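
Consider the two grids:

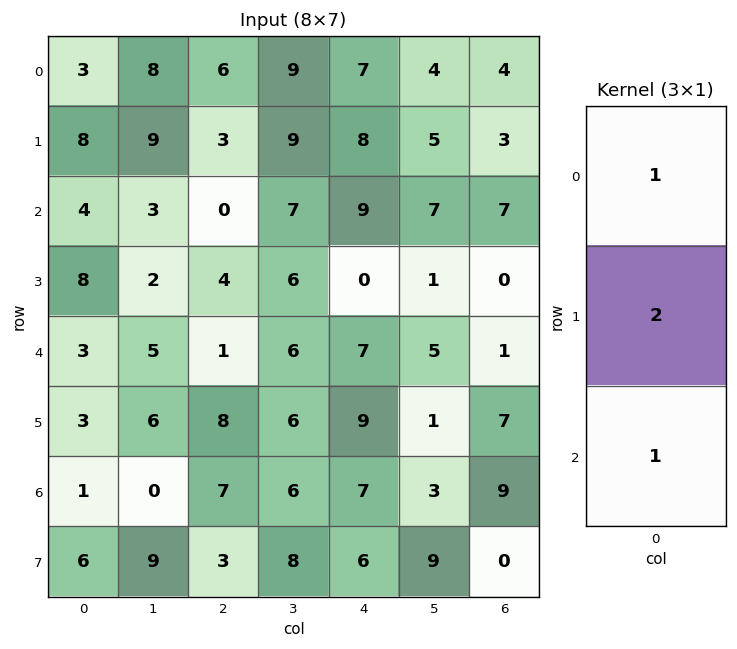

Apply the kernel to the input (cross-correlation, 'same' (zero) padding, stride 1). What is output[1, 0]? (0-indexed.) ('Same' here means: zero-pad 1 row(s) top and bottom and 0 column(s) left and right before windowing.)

The receptive field on the zero-padded input at this output position is [3 / 8 / 4]. Elementwise product with the kernel and sum: 3·1 + 8·2 + 4·1.

23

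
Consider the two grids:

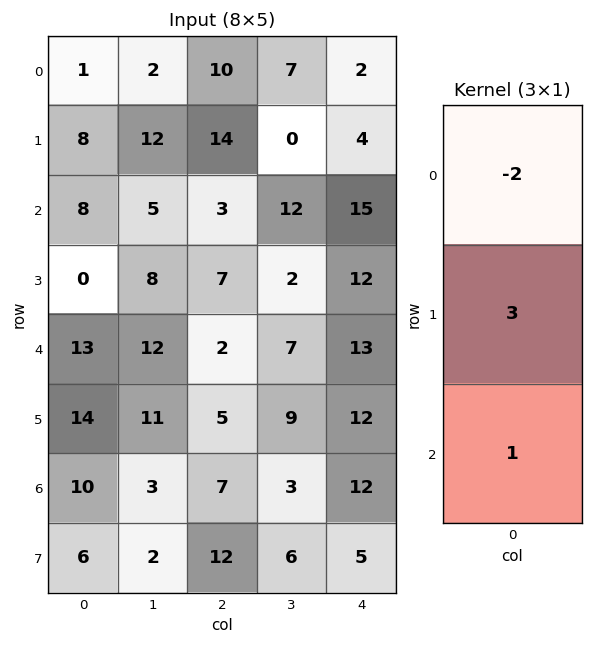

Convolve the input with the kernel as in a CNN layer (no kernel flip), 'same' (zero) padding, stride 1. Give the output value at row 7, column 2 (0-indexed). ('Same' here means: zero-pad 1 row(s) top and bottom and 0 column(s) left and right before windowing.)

The receptive field on the zero-padded input at this output position is [7 / 12 / 0]. Elementwise product with the kernel and sum: 7·-2 + 12·3 + 0·1.

22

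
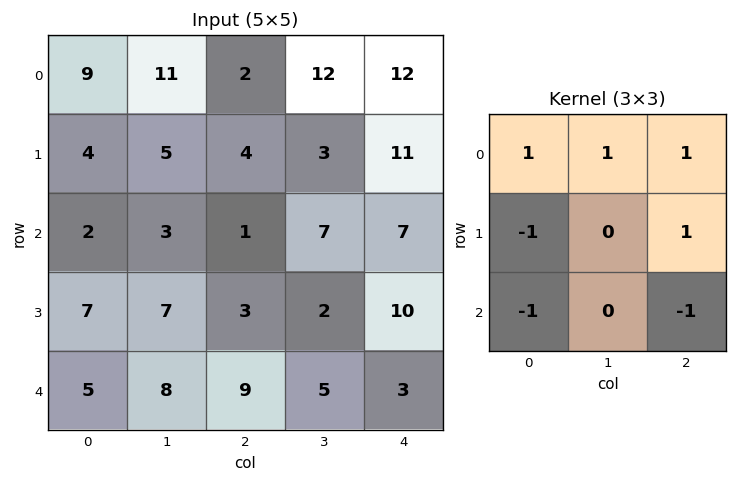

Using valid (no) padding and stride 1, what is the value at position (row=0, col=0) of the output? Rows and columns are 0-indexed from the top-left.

19

The receptive field on the input at this output position is [9 11 2 / 4 5 4 / 2 3 1]. Elementwise product with the kernel and sum: 9·1 + 11·1 + 2·1 + 4·-1 + 4·1 + 2·-1 + 1·-1.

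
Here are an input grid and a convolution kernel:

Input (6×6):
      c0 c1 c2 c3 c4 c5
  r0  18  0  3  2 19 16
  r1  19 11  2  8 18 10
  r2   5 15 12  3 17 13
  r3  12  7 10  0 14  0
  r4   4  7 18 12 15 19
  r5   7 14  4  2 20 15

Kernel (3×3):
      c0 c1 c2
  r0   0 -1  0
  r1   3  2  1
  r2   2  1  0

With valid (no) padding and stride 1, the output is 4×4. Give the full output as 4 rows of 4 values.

Output[0,0]: The receptive field on the input at this output position is [18 0 3 / 19 11 2 / 5 15 12]. Elementwise product with the kernel and sum: 0·-1 + 19·3 + 11·2 + 2·1 + 5·2 + 15·1.

106 84 65 74
77 94 71 52
60 61 89 50
65 91 103 95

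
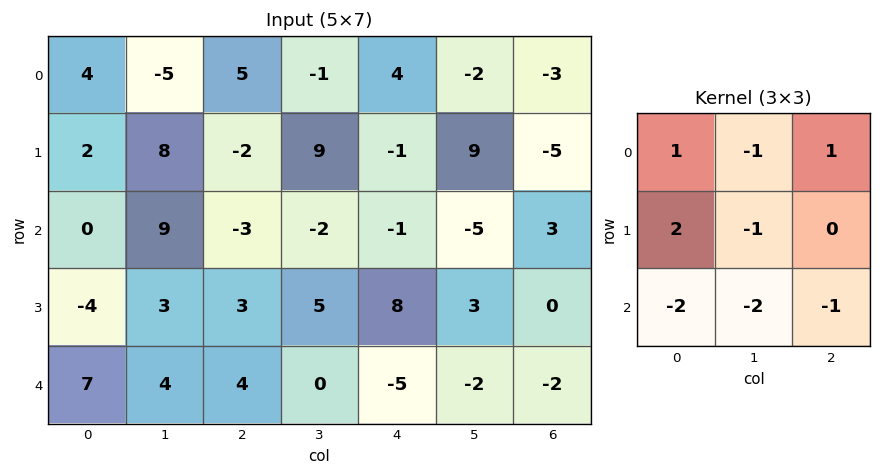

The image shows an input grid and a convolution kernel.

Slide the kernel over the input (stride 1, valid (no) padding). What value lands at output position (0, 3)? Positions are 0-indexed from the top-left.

23

The receptive field on the input at this output position is [-1 4 -2 / 9 -1 9 / -2 -1 -5]. Elementwise product with the kernel and sum: -1·1 + 4·-1 + -2·1 + 9·2 + -1·-1 + -2·-2 + -1·-2 + -5·-1.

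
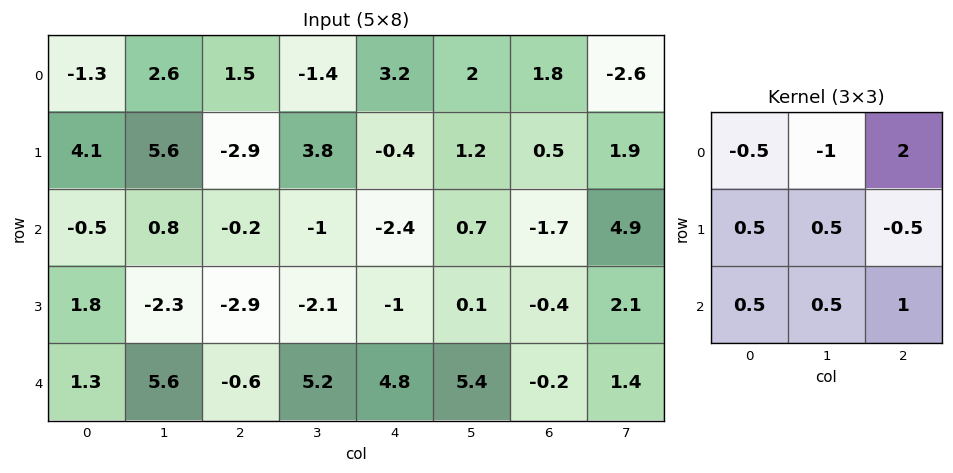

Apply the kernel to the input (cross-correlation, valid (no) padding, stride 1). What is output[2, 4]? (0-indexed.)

The receptive field on the input at this output position is [-2.4 0.7 -1.7 / -1 0.1 -0.4 / 4.8 5.4 -0.2]. Elementwise product with the kernel and sum: -2.4·-0.5 + 0.7·-1 + -1.7·2 + -1·0.5 + 0.1·0.5 + -0.4·-0.5 + 4.8·0.5 + 5.4·0.5 + -0.2·1.

1.75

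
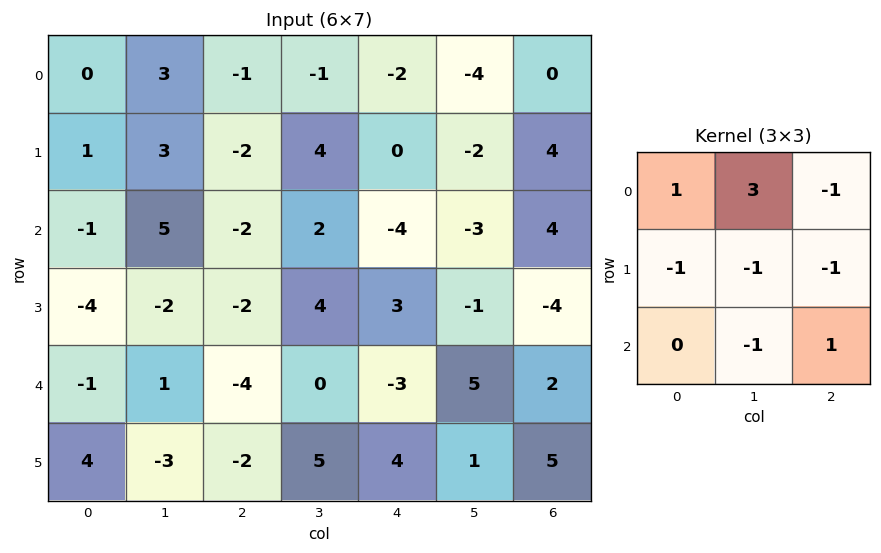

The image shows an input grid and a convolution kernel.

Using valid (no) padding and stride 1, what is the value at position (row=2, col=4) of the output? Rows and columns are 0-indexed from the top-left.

The receptive field on the input at this output position is [-4 -3 4 / 3 -1 -4 / -3 5 2]. Elementwise product with the kernel and sum: -4·1 + -3·3 + 4·-1 + 3·-1 + -1·-1 + -4·-1 + 5·-1 + 2·1.

-18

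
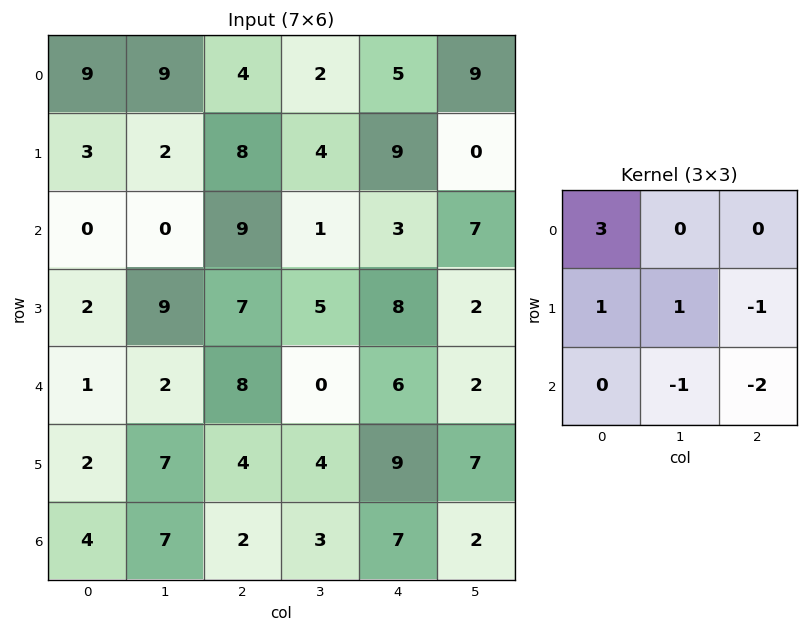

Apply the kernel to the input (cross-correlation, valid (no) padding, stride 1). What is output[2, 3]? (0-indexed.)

4

The receptive field on the input at this output position is [1 3 7 / 5 8 2 / 0 6 2]. Elementwise product with the kernel and sum: 1·3 + 5·1 + 8·1 + 2·-1 + 6·-1 + 2·-2.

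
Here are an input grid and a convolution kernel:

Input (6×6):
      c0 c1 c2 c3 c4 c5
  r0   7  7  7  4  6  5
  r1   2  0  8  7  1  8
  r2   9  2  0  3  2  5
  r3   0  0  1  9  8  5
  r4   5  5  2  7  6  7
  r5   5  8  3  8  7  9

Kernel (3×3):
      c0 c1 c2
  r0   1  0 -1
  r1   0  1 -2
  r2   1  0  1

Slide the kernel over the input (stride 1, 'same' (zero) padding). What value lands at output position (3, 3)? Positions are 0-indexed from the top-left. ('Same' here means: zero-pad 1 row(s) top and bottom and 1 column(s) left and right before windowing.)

-1

The receptive field on the zero-padded input at this output position is [0 3 2 / 1 9 8 / 2 7 6]. Elementwise product with the kernel and sum: 0·1 + 2·-1 + 9·1 + 8·-2 + 2·1 + 6·1.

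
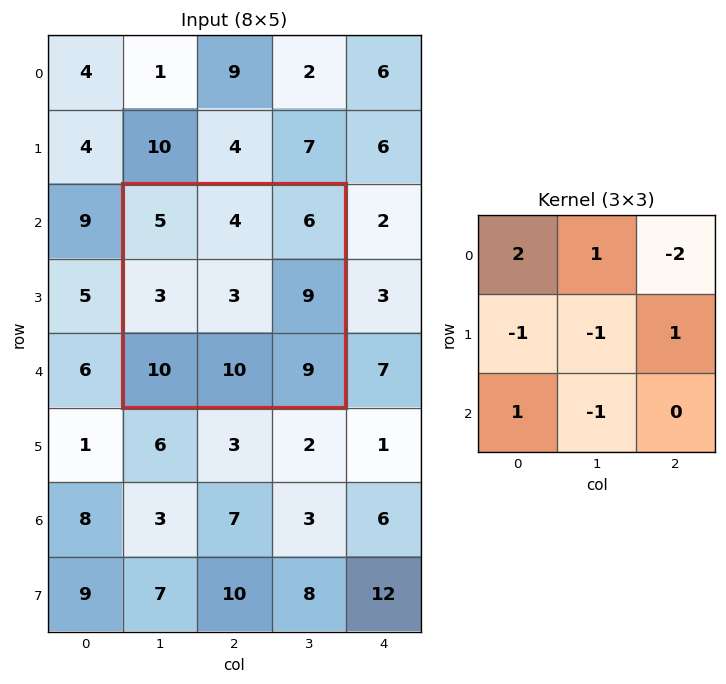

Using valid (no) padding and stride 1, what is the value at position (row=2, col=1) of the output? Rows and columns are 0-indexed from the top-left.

The receptive field on the input at this output position is [5 4 6 / 3 3 9 / 10 10 9]. Elementwise product with the kernel and sum: 5·2 + 4·1 + 6·-2 + 3·-1 + 3·-1 + 9·1 + 10·1 + 10·-1.

5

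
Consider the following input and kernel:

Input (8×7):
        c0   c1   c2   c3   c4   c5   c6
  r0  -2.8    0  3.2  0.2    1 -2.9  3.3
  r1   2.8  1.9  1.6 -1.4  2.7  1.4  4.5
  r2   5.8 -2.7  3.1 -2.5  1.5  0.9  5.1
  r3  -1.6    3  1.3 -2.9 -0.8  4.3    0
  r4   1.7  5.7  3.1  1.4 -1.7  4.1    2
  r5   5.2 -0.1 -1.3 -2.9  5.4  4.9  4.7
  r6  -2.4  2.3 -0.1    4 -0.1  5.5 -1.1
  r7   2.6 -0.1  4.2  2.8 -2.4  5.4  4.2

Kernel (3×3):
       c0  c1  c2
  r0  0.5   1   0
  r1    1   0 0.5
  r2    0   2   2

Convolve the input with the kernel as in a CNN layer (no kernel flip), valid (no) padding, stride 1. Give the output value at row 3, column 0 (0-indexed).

The receptive field on the input at this output position is [-1.6 3 1.3 / 1.7 5.7 3.1 / 5.2 -0.1 -1.3]. Elementwise product with the kernel and sum: -1.6·0.5 + 3·1 + 1.7·1 + 3.1·0.5 + -0.1·2 + -1.3·2.

2.65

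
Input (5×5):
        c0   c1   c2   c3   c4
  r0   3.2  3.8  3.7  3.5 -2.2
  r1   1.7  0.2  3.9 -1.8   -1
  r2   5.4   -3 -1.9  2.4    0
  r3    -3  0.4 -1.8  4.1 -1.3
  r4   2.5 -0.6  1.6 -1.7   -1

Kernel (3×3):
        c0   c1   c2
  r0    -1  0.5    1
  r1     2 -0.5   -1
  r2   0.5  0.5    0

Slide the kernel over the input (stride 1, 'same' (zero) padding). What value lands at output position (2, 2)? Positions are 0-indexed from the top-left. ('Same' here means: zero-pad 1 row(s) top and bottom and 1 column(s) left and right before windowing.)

The receptive field on the zero-padded input at this output position is [0.2 3.9 -1.8 / -3 -1.9 2.4 / 0.4 -1.8 4.1]. Elementwise product with the kernel and sum: 0.2·-1 + 3.9·0.5 + -1.8·1 + -3·2 + -1.9·-0.5 + 2.4·-1 + 0.4·0.5 + -1.8·0.5.

-8.2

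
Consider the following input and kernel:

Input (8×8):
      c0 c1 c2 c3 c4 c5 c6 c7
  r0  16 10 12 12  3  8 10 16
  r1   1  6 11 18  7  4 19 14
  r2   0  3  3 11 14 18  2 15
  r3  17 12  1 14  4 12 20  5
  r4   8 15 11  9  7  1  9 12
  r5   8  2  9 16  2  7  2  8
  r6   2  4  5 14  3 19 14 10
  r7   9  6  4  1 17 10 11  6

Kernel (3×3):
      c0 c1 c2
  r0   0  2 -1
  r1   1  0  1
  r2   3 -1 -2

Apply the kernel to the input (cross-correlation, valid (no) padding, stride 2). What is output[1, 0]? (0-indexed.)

The receptive field on the input at this output position is [0 3 3 / 17 12 1 / 8 15 11]. Elementwise product with the kernel and sum: 3·2 + 3·-1 + 17·1 + 1·1 + 8·3 + 15·-1 + 11·-2.

8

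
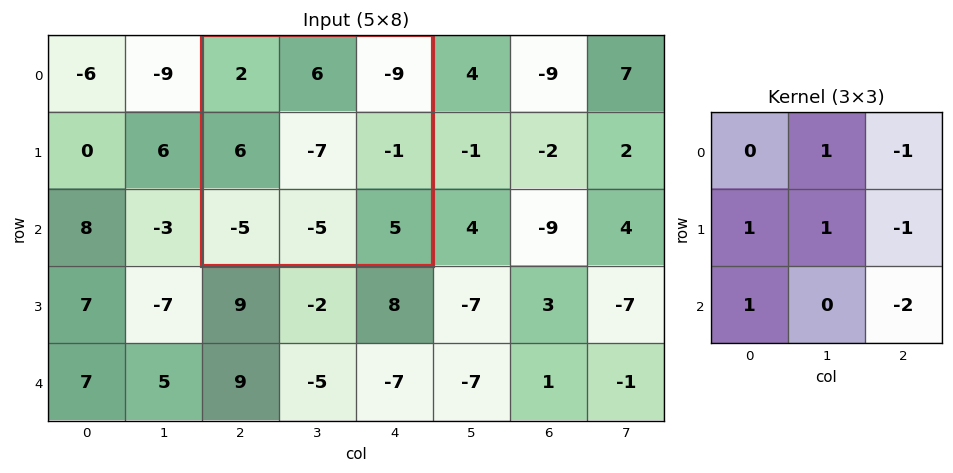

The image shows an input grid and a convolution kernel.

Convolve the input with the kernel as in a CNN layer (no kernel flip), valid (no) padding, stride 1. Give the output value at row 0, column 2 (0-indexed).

0

The receptive field on the input at this output position is [2 6 -9 / 6 -7 -1 / -5 -5 5]. Elementwise product with the kernel and sum: 6·1 + -9·-1 + 6·1 + -7·1 + -1·-1 + -5·1 + 5·-2.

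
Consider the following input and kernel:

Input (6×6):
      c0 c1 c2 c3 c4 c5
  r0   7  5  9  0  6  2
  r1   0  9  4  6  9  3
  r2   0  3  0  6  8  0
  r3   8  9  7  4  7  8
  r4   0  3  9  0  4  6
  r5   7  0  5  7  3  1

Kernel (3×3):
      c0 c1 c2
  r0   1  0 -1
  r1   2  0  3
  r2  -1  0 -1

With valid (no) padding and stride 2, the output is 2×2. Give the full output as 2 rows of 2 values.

10 30
28 14

Output[0,0]: The receptive field on the input at this output position is [7 5 9 / 0 9 4 / 0 3 0]. Elementwise product with the kernel and sum: 7·1 + 9·-1 + 0·2 + 4·3 + 0·-1 + 0·-1.
Output[0,1]: The receptive field on the input at this output position is [9 0 6 / 4 6 9 / 0 6 8]. Elementwise product with the kernel and sum: 9·1 + 6·-1 + 4·2 + 9·3 + 0·-1 + 8·-1.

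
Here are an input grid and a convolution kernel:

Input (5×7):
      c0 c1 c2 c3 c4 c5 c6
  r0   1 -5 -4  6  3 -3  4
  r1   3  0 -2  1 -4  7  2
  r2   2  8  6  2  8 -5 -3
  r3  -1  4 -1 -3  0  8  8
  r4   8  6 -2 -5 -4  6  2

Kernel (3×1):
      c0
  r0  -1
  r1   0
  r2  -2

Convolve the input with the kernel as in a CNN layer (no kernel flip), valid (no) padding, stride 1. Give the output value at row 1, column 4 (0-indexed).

4

The receptive field on the input at this output position is [-4 / 8 / 0]. Elementwise product with the kernel and sum: -4·-1 + 0·-2.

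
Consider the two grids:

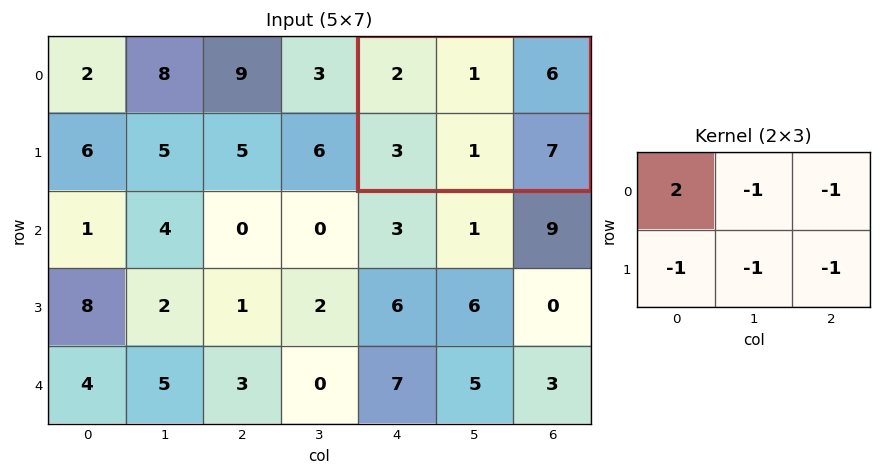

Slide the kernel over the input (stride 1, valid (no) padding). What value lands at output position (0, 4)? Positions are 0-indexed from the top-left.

The receptive field on the input at this output position is [2 1 6 / 3 1 7]. Elementwise product with the kernel and sum: 2·2 + 1·-1 + 6·-1 + 3·-1 + 1·-1 + 7·-1.

-14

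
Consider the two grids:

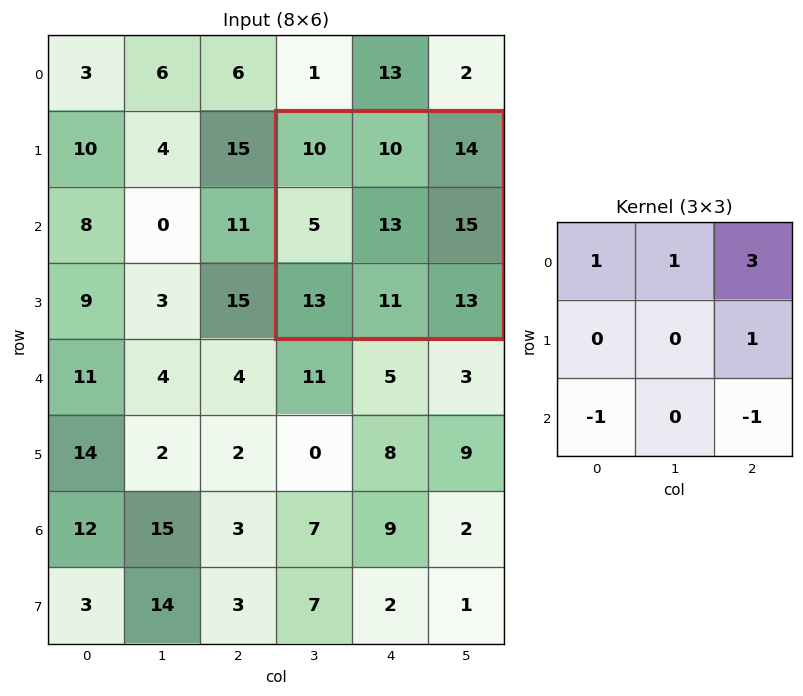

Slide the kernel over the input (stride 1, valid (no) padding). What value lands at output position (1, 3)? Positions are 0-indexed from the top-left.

51

The receptive field on the input at this output position is [10 10 14 / 5 13 15 / 13 11 13]. Elementwise product with the kernel and sum: 10·1 + 10·1 + 14·3 + 15·1 + 13·-1 + 13·-1.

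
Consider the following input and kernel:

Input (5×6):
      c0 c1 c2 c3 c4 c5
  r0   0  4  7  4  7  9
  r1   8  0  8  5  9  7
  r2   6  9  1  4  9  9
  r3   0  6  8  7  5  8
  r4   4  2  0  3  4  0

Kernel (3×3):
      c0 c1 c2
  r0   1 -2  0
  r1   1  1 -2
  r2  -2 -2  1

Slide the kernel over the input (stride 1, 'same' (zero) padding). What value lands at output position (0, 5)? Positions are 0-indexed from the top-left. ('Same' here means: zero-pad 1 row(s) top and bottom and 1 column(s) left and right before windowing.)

The receptive field on the zero-padded input at this output position is [0 0 0 / 7 9 0 / 9 7 0]. Elementwise product with the kernel and sum: 0·1 + 0·-2 + 7·1 + 9·1 + 0·-2 + 9·-2 + 7·-2 + 0·1.

-16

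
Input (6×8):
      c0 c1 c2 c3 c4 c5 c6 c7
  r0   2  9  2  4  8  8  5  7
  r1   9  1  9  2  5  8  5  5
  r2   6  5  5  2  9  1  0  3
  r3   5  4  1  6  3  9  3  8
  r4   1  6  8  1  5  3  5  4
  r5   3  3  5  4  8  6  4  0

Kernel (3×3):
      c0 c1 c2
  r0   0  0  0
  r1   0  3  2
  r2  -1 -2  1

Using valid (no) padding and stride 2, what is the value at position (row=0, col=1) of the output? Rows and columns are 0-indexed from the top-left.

The receptive field on the input at this output position is [2 4 8 / 9 2 5 / 5 2 9]. Elementwise product with the kernel and sum: 2·3 + 5·2 + 5·-1 + 2·-2 + 9·1.

16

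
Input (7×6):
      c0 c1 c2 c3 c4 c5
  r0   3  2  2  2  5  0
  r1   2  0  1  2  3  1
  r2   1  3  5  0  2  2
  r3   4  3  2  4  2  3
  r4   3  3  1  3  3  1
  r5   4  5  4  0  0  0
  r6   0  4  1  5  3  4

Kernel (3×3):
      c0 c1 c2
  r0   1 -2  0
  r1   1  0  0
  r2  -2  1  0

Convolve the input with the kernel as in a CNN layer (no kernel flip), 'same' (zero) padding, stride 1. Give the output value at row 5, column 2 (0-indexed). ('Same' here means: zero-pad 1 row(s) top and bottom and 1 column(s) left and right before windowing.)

-1

The receptive field on the zero-padded input at this output position is [3 1 3 / 5 4 0 / 4 1 5]. Elementwise product with the kernel and sum: 3·1 + 1·-2 + 5·1 + 4·-2 + 1·1.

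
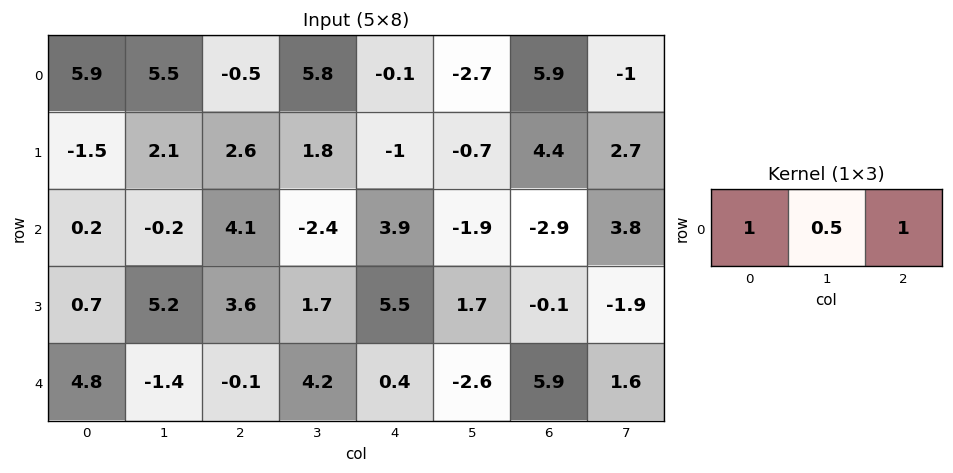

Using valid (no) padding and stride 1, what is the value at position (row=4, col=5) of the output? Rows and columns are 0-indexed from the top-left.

1.95

The receptive field on the input at this output position is [-2.6 5.9 1.6]. Elementwise product with the kernel and sum: -2.6·1 + 5.9·0.5 + 1.6·1.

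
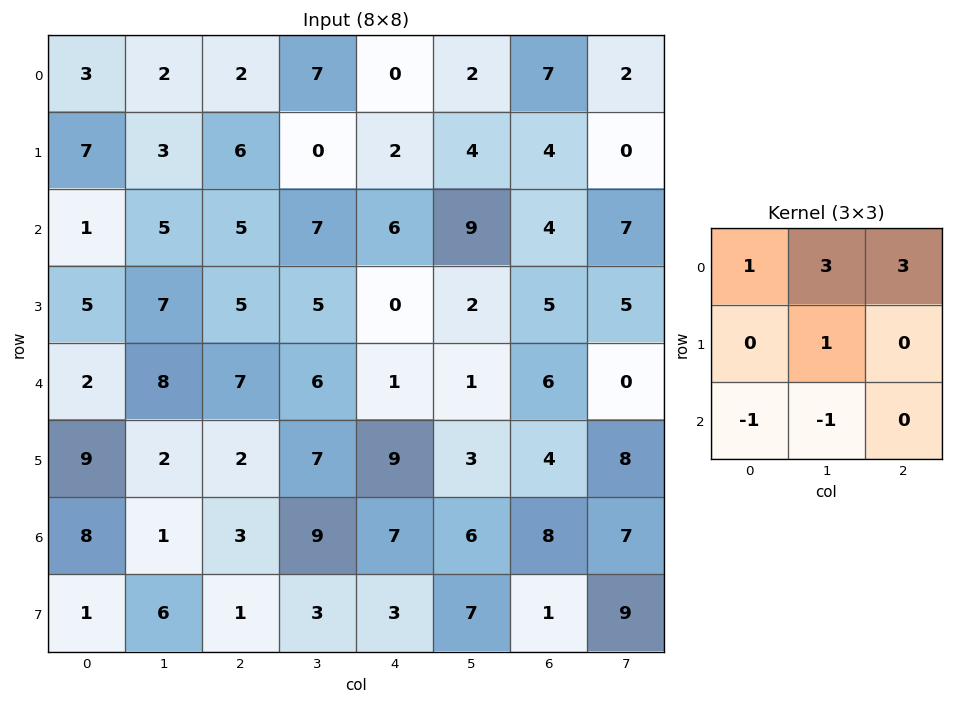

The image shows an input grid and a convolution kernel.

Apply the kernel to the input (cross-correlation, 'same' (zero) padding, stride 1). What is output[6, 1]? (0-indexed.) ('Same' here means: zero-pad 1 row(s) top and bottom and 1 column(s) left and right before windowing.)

15

The receptive field on the zero-padded input at this output position is [9 2 2 / 8 1 3 / 1 6 1]. Elementwise product with the kernel and sum: 9·1 + 2·3 + 2·3 + 1·1 + 1·-1 + 6·-1.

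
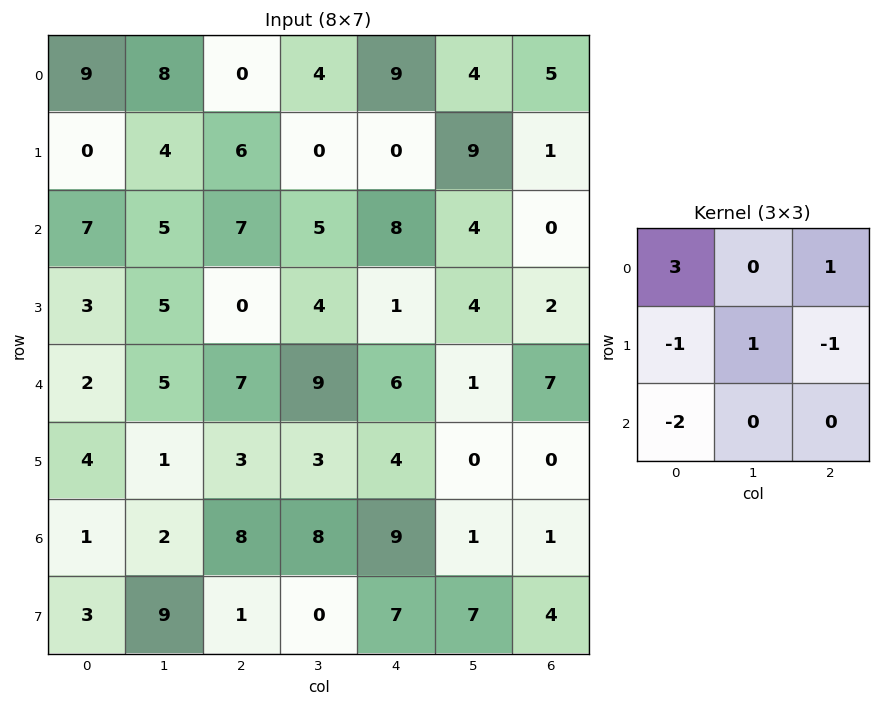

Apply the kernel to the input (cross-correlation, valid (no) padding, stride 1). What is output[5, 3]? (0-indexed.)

The receptive field on the input at this output position is [3 4 0 / 8 9 1 / 0 7 7]. Elementwise product with the kernel and sum: 3·3 + 0·1 + 8·-1 + 9·1 + 1·-1 + 0·-2.

9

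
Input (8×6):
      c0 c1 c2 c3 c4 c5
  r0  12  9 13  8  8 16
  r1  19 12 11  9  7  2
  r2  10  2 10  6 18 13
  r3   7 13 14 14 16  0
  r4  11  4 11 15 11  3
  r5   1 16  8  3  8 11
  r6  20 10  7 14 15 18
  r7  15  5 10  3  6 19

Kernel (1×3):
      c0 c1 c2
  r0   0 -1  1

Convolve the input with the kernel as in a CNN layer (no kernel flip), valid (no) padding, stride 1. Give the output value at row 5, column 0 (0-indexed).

-8

The receptive field on the input at this output position is [1 16 8]. Elementwise product with the kernel and sum: 16·-1 + 8·1.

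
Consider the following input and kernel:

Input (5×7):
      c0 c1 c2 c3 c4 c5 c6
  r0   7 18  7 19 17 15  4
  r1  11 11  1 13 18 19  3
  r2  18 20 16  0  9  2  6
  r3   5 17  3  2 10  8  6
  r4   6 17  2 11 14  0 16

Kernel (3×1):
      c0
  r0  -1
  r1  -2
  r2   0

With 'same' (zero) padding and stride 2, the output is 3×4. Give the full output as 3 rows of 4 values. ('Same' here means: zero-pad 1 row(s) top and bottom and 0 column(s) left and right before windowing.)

Output[0,0]: The receptive field on the zero-padded input at this output position is [0 / 7 / 11]. Elementwise product with the kernel and sum: 0·-1 + 7·-2.

-14 -14 -34 -8
-47 -33 -36 -15
-17 -7 -38 -38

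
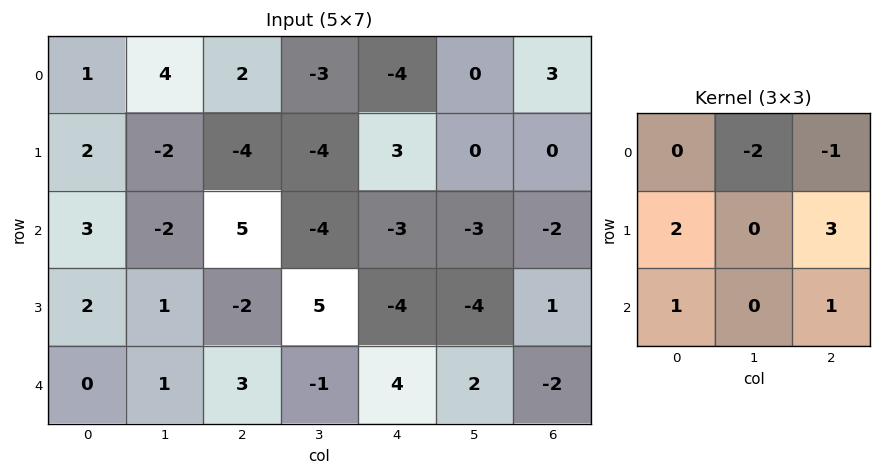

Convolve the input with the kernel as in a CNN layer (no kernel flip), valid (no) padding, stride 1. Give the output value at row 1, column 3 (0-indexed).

The receptive field on the input at this output position is [-4 3 0 / -4 -3 -3 / 5 -4 -4]. Elementwise product with the kernel and sum: 3·-2 + 0·-1 + -4·2 + -3·3 + 5·1 + -4·1.

-22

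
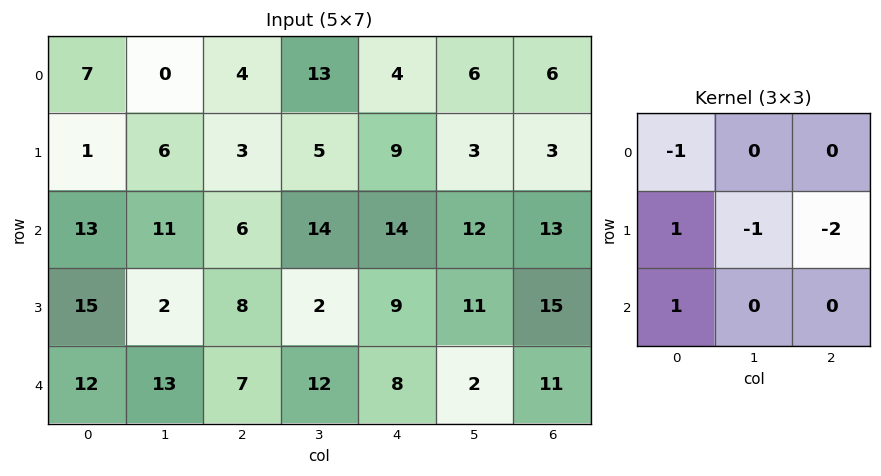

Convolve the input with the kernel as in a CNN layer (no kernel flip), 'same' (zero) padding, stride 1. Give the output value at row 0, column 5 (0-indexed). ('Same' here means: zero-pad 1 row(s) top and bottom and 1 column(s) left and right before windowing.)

-5

The receptive field on the zero-padded input at this output position is [0 0 0 / 4 6 6 / 9 3 3]. Elementwise product with the kernel and sum: 0·-1 + 4·1 + 6·-1 + 6·-2 + 9·1.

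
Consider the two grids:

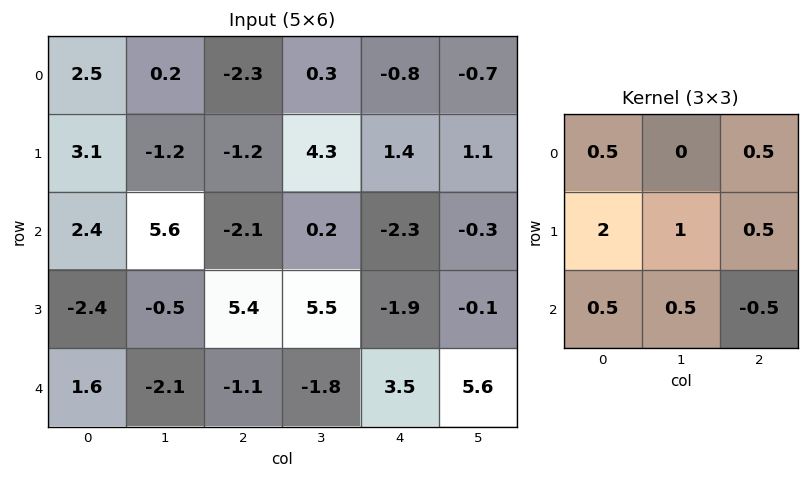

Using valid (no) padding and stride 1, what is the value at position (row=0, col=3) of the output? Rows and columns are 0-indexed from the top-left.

9.45

The receptive field on the input at this output position is [0.3 -0.8 -0.7 / 4.3 1.4 1.1 / 0.2 -2.3 -0.3]. Elementwise product with the kernel and sum: 0.3·0.5 + -0.7·0.5 + 4.3·2 + 1.4·1 + 1.1·0.5 + 0.2·0.5 + -2.3·0.5 + -0.3·-0.5.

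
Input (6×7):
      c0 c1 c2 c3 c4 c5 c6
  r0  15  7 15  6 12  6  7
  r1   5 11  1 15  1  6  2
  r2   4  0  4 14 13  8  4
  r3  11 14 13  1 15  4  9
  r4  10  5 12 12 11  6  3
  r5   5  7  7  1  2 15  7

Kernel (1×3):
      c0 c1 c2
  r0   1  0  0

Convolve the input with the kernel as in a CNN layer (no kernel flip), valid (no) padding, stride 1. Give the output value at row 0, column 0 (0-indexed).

The receptive field on the input at this output position is [15 7 15]. Elementwise product with the kernel and sum: 15·1.

15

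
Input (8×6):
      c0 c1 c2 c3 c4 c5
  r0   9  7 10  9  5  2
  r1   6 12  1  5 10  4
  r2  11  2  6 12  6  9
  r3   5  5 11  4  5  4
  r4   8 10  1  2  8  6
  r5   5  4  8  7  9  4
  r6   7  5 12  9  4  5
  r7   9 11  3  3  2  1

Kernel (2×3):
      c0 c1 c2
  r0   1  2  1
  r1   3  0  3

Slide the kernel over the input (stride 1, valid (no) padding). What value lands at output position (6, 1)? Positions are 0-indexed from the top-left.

The receptive field on the input at this output position is [5 12 9 / 11 3 3]. Elementwise product with the kernel and sum: 5·1 + 12·2 + 9·1 + 11·3 + 3·3.

80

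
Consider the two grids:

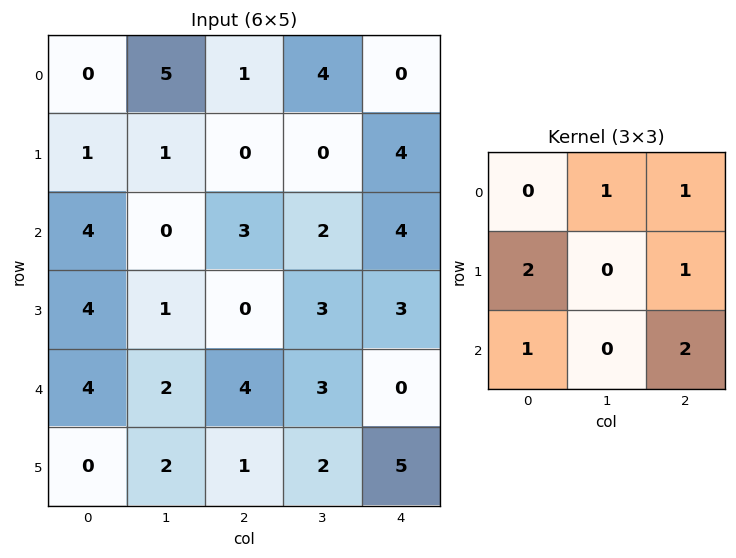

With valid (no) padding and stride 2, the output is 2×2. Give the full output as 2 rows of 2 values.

Output[0,0]: The receptive field on the input at this output position is [0 5 1 / 1 1 0 / 4 0 3]. Elementwise product with the kernel and sum: 5·1 + 1·1 + 1·2 + 0·1 + 4·1 + 3·2.

18 19
23 13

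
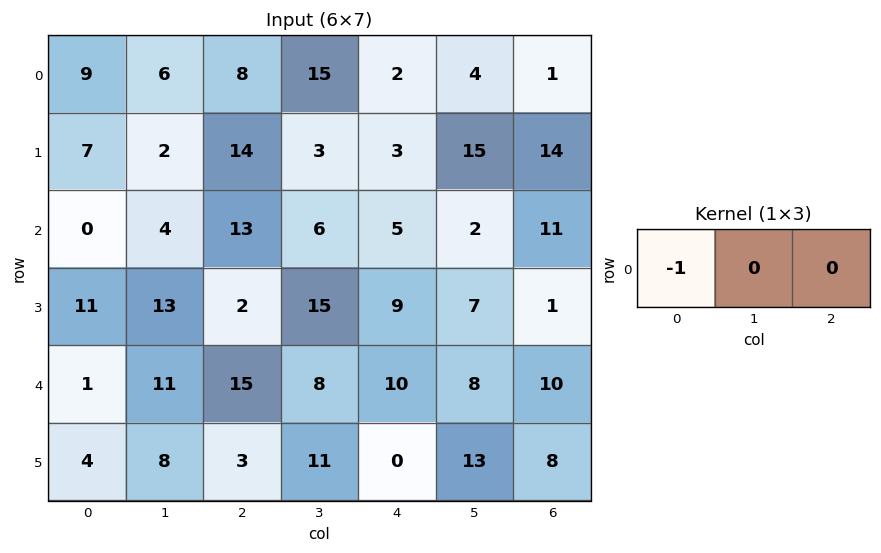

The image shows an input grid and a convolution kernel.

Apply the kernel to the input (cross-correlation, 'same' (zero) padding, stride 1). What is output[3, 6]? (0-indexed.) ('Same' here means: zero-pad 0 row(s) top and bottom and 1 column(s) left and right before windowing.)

-7

The receptive field on the zero-padded input at this output position is [7 1 0]. Elementwise product with the kernel and sum: 7·-1.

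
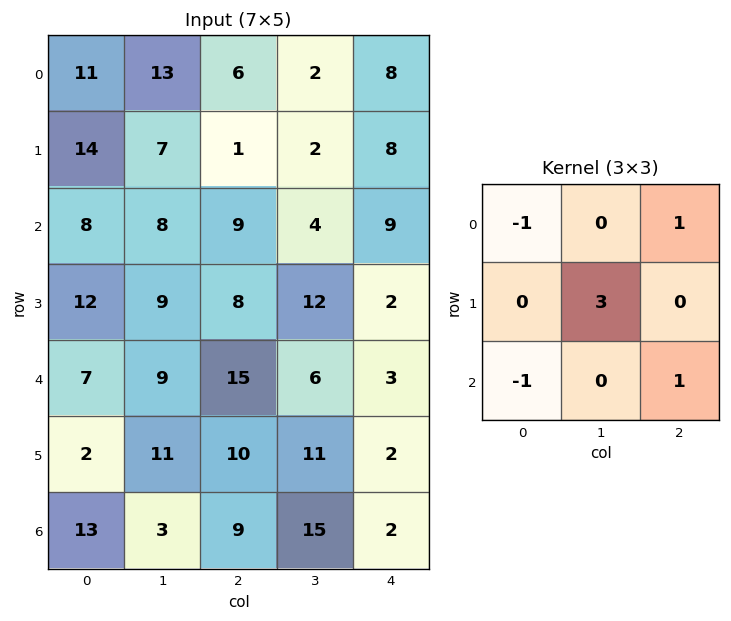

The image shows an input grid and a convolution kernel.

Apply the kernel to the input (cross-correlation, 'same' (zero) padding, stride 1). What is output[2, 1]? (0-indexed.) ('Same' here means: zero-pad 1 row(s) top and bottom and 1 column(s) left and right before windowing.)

The receptive field on the zero-padded input at this output position is [14 7 1 / 8 8 9 / 12 9 8]. Elementwise product with the kernel and sum: 14·-1 + 1·1 + 8·3 + 12·-1 + 8·1.

7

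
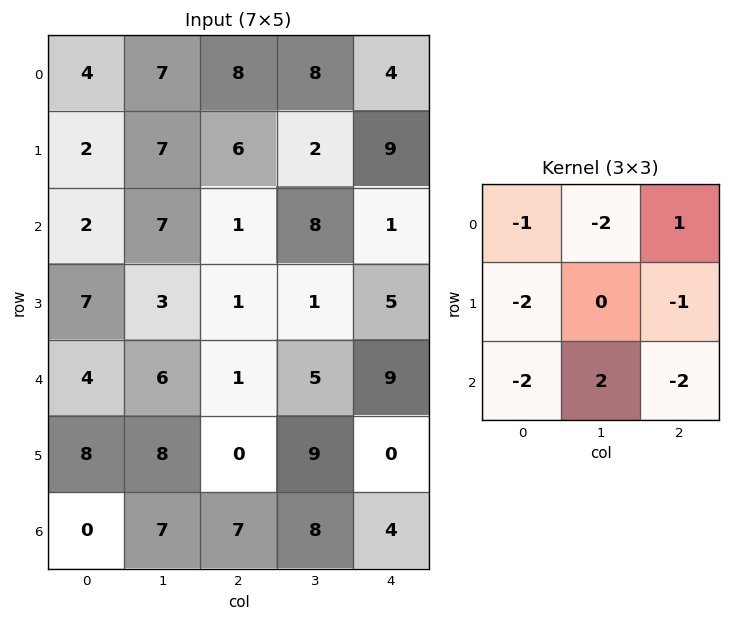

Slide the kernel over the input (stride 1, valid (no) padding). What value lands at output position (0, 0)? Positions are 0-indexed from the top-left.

The receptive field on the input at this output position is [4 7 8 / 2 7 6 / 2 7 1]. Elementwise product with the kernel and sum: 4·-1 + 7·-2 + 8·1 + 2·-2 + 6·-1 + 2·-2 + 7·2 + 1·-2.

-12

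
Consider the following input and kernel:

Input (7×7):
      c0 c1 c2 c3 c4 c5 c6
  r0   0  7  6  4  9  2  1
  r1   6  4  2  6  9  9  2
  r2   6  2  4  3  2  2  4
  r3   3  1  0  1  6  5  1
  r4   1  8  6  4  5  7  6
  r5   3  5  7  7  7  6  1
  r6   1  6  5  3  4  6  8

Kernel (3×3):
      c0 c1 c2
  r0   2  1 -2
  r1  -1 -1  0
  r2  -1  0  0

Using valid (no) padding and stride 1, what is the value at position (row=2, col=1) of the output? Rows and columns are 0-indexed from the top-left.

The receptive field on the input at this output position is [2 4 3 / 1 0 1 / 8 6 4]. Elementwise product with the kernel and sum: 2·2 + 4·1 + 3·-2 + 1·-1 + 0·-1 + 8·-1.

-7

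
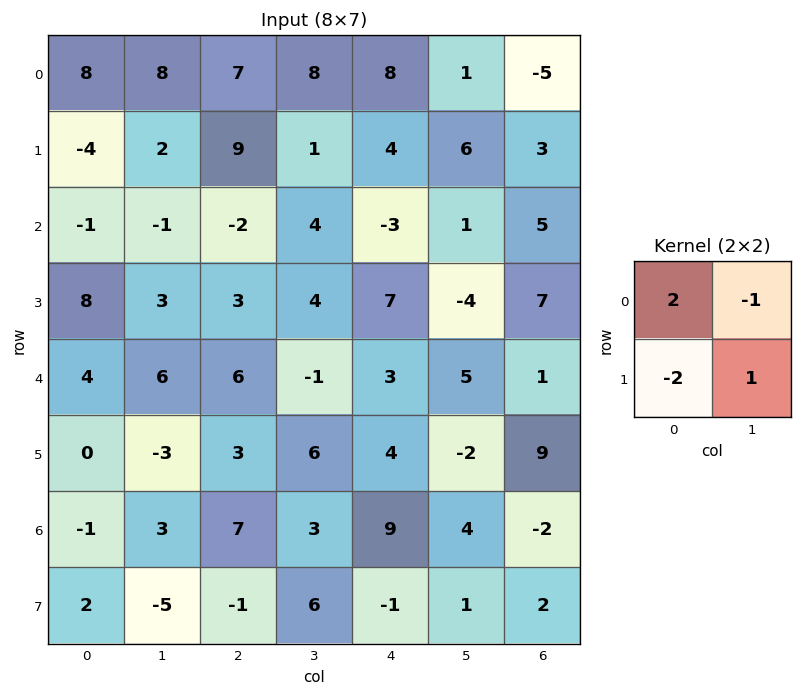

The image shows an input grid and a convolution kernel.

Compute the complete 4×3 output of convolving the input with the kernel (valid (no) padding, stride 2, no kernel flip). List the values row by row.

Output[0,0]: The receptive field on the input at this output position is [8 8 / -4 2]. Elementwise product with the kernel and sum: 8·2 + 8·-1 + -4·-2 + 2·1.

18 -11 13
-14 -10 -25
-1 13 -9
-14 19 17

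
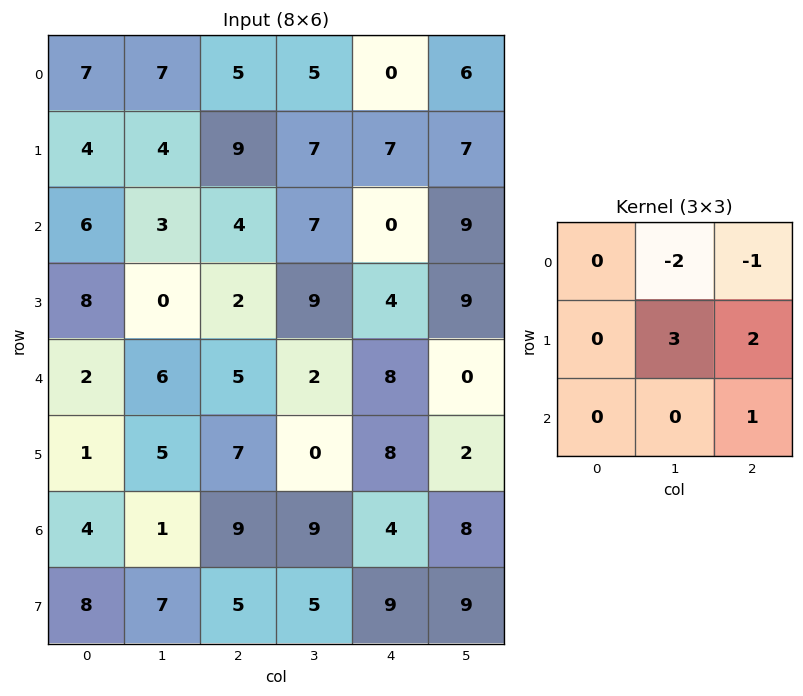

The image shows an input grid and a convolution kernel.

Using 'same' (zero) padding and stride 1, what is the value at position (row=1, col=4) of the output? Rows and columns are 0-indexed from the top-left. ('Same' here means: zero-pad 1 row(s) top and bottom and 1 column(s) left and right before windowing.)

The receptive field on the zero-padded input at this output position is [5 0 6 / 7 7 7 / 7 0 9]. Elementwise product with the kernel and sum: 0·-2 + 6·-1 + 7·3 + 7·2 + 9·1.

38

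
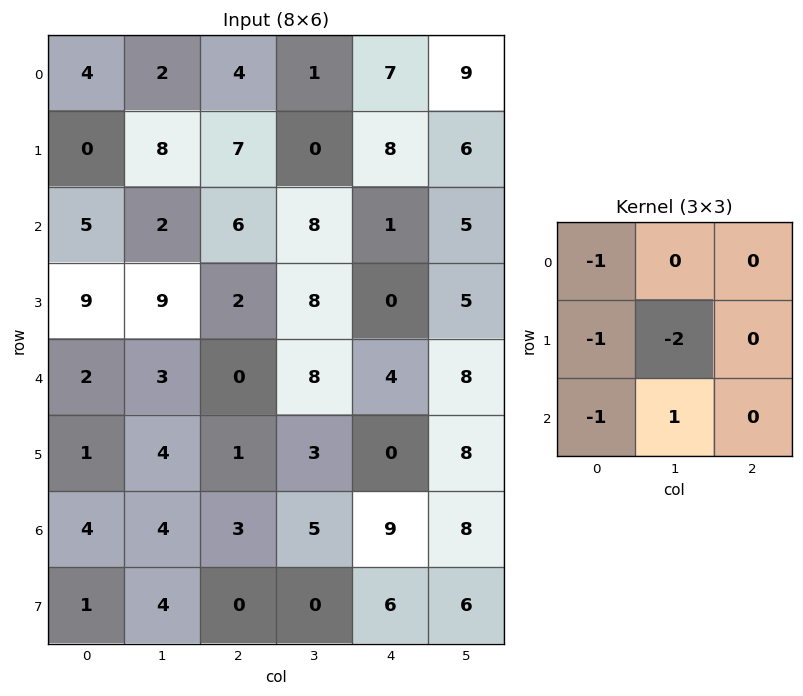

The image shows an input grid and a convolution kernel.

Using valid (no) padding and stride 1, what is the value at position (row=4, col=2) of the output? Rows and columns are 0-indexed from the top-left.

-5

The receptive field on the input at this output position is [0 8 4 / 1 3 0 / 3 5 9]. Elementwise product with the kernel and sum: 0·-1 + 1·-1 + 3·-2 + 3·-1 + 5·1.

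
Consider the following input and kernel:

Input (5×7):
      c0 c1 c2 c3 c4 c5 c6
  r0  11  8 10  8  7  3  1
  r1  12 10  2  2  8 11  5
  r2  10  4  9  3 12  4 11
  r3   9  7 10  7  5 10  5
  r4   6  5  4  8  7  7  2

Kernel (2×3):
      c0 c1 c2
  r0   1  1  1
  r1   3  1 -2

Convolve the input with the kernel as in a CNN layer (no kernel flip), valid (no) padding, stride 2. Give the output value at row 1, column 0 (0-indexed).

The receptive field on the input at this output position is [10 4 9 / 9 7 10]. Elementwise product with the kernel and sum: 10·1 + 4·1 + 9·1 + 9·3 + 7·1 + 10·-2.

37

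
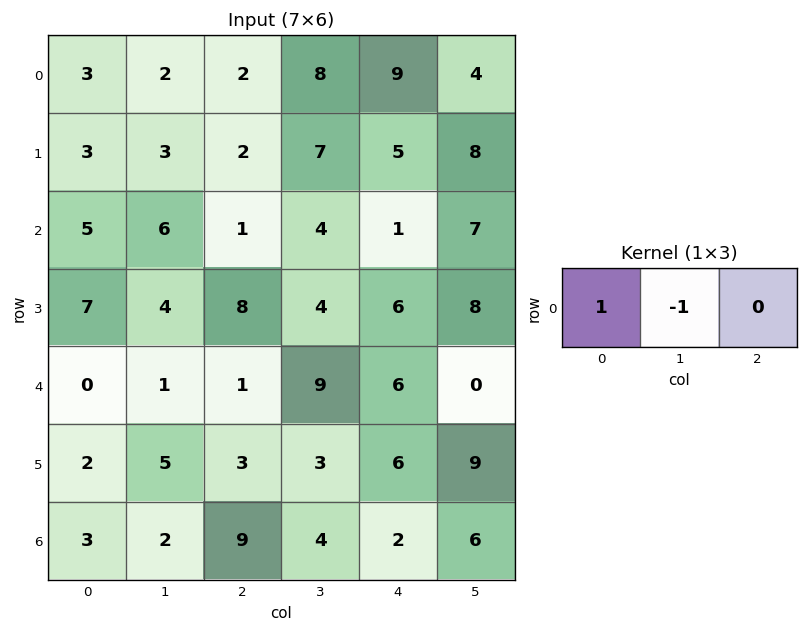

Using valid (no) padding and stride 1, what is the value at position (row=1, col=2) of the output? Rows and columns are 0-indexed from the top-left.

The receptive field on the input at this output position is [2 7 5]. Elementwise product with the kernel and sum: 2·1 + 7·-1.

-5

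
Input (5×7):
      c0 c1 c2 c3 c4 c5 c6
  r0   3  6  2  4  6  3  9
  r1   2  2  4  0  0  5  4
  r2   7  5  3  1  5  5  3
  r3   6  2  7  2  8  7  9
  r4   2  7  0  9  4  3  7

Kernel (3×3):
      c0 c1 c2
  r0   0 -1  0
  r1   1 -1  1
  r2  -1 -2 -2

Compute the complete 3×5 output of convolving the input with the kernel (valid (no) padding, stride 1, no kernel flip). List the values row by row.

-25 -17 -15 -22 -25
-21 -21 -20 -31 -42
-10 -31 -14 -27 -19

Output[0,0]: The receptive field on the input at this output position is [3 6 2 / 2 2 4 / 7 5 3]. Elementwise product with the kernel and sum: 6·-1 + 2·1 + 2·-1 + 4·1 + 7·-1 + 5·-2 + 3·-2.
Output[0,1]: The receptive field on the input at this output position is [6 2 4 / 2 4 0 / 5 3 1]. Elementwise product with the kernel and sum: 2·-1 + 2·1 + 4·-1 + 0·1 + 5·-1 + 3·-2 + 1·-2.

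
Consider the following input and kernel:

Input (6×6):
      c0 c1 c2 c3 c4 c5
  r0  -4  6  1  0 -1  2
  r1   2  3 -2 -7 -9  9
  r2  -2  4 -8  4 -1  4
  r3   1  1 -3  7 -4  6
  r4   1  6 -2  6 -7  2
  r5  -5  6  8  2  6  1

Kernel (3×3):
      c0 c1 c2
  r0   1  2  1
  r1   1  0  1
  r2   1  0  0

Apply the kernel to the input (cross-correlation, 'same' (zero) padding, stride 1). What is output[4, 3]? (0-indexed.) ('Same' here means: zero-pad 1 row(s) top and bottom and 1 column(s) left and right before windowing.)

The receptive field on the zero-padded input at this output position is [-3 7 -4 / -2 6 -7 / 8 2 6]. Elementwise product with the kernel and sum: -3·1 + 7·2 + -4·1 + -2·1 + -7·1 + 8·1.

6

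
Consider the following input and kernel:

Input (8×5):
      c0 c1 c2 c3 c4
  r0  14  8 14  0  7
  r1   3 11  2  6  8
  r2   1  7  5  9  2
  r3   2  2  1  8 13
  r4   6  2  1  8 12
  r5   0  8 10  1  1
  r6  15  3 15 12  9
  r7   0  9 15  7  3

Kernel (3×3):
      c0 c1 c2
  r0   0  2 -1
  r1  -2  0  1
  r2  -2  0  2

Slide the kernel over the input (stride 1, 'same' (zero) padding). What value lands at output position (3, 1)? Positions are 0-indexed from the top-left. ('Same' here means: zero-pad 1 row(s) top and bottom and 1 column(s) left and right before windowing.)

The receptive field on the zero-padded input at this output position is [1 7 5 / 2 2 1 / 6 2 1]. Elementwise product with the kernel and sum: 7·2 + 5·-1 + 2·-2 + 1·1 + 6·-2 + 1·2.

-4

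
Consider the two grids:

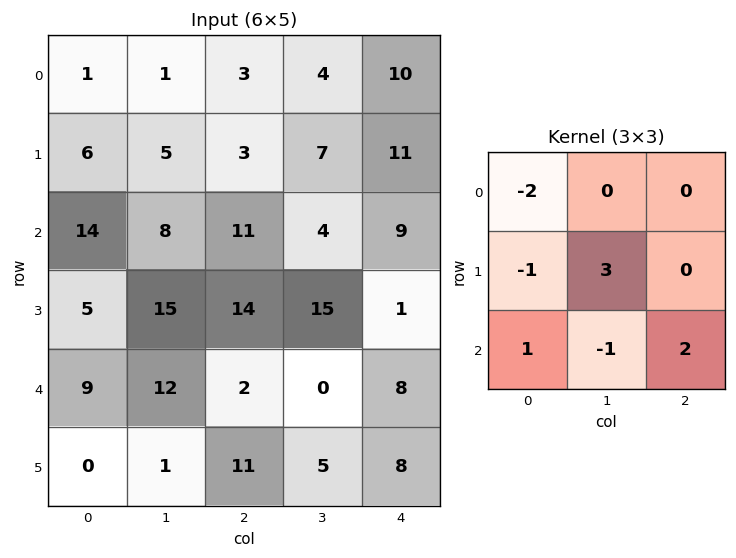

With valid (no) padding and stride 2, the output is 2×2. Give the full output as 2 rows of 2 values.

Output[0,0]: The receptive field on the input at this output position is [1 1 3 / 6 5 3 / 14 8 11]. Elementwise product with the kernel and sum: 1·-2 + 6·-1 + 5·3 + 14·1 + 8·-1 + 11·2.

35 37
13 27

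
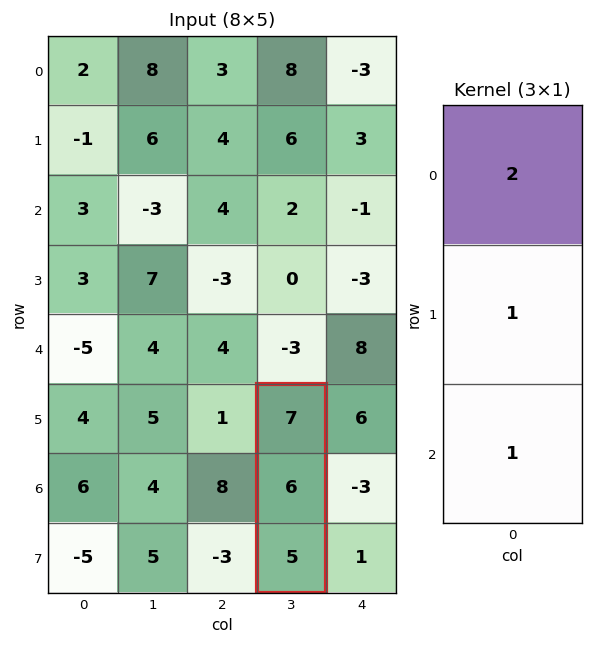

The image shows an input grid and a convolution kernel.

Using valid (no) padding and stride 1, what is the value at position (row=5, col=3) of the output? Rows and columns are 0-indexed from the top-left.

The receptive field on the input at this output position is [7 / 6 / 5]. Elementwise product with the kernel and sum: 7·2 + 6·1 + 5·1.

25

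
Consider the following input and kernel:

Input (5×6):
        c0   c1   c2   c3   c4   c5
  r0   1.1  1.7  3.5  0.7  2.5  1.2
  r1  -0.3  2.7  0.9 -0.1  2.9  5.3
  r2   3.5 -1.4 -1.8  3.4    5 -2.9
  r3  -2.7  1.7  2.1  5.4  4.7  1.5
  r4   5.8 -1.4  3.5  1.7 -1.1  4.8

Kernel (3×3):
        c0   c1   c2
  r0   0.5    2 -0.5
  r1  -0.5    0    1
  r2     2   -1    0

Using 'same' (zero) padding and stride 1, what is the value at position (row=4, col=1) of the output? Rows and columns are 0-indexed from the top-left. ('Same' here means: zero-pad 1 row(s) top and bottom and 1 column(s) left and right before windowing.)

1.6

The receptive field on the zero-padded input at this output position is [-2.7 1.7 2.1 / 5.8 -1.4 3.5 / 0 0 0]. Elementwise product with the kernel and sum: -2.7·0.5 + 1.7·2 + 2.1·-0.5 + 5.8·-0.5 + 3.5·1 + 0·2 + 0·-1.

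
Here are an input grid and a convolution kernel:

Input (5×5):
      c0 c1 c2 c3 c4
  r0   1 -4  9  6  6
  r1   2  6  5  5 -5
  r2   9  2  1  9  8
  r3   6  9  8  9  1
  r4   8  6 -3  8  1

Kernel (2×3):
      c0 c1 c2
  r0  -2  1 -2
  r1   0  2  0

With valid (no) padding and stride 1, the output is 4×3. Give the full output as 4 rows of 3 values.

-12 15 -14
-4 -15 23
0 -5 9
-7 -34 7

Output[0,0]: The receptive field on the input at this output position is [1 -4 9 / 2 6 5]. Elementwise product with the kernel and sum: 1·-2 + -4·1 + 9·-2 + 6·2.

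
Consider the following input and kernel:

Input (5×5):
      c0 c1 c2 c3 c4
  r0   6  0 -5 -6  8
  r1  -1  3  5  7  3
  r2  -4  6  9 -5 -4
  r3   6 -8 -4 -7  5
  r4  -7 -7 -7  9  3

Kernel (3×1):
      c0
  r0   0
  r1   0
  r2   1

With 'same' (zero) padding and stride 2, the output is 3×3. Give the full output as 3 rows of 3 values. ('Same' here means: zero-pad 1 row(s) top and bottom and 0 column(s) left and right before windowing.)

-1 5 3
6 -4 5
0 0 0

Output[0,0]: The receptive field on the zero-padded input at this output position is [0 / 6 / -1]. Elementwise product with the kernel and sum: -1·1.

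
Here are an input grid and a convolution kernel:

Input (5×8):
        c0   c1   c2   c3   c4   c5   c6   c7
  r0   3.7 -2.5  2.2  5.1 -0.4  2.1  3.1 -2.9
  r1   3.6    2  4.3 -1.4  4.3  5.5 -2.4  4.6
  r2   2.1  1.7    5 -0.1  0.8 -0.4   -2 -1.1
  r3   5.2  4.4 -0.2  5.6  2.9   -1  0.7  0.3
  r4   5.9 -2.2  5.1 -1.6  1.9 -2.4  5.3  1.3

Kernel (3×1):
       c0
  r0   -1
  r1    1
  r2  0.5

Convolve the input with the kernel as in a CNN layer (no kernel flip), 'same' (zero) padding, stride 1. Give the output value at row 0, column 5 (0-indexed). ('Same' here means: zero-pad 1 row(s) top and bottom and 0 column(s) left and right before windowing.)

4.85

The receptive field on the zero-padded input at this output position is [0 / 2.1 / 5.5]. Elementwise product with the kernel and sum: 0·-1 + 2.1·1 + 5.5·0.5.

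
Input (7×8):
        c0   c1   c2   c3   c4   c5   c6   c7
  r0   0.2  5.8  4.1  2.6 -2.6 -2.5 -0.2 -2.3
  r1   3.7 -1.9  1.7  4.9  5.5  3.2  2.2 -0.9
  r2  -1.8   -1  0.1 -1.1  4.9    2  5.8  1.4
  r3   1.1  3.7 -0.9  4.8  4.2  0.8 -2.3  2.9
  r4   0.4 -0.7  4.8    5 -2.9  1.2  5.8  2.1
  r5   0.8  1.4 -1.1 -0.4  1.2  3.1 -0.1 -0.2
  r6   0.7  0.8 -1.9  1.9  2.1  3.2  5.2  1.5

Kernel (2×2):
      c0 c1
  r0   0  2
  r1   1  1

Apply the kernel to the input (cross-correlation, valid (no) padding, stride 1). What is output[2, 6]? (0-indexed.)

3.4

The receptive field on the input at this output position is [5.8 1.4 / -2.3 2.9]. Elementwise product with the kernel and sum: 1.4·2 + -2.3·1 + 2.9·1.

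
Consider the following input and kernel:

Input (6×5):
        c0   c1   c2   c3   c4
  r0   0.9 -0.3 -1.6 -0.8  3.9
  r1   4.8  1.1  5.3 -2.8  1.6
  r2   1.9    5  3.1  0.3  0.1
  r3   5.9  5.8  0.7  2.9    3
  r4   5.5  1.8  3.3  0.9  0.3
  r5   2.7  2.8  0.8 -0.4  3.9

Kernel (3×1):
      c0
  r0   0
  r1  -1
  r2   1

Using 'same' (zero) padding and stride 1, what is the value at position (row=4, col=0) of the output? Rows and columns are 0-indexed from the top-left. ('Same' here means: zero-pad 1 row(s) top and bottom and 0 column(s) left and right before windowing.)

The receptive field on the zero-padded input at this output position is [5.9 / 5.5 / 2.7]. Elementwise product with the kernel and sum: 5.5·-1 + 2.7·1.

-2.8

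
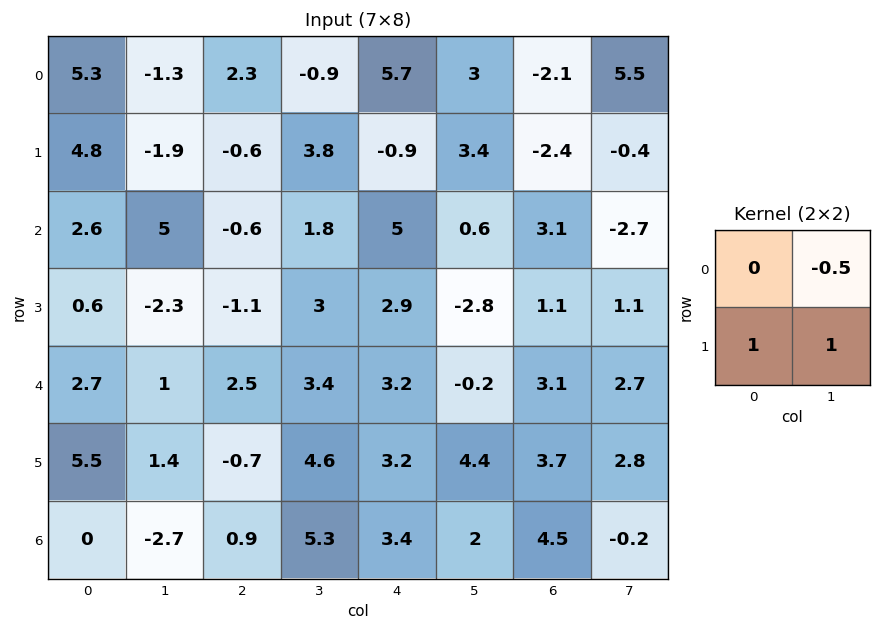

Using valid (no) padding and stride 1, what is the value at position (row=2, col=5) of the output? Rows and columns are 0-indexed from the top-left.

-3.25

The receptive field on the input at this output position is [0.6 3.1 / -2.8 1.1]. Elementwise product with the kernel and sum: 3.1·-0.5 + -2.8·1 + 1.1·1.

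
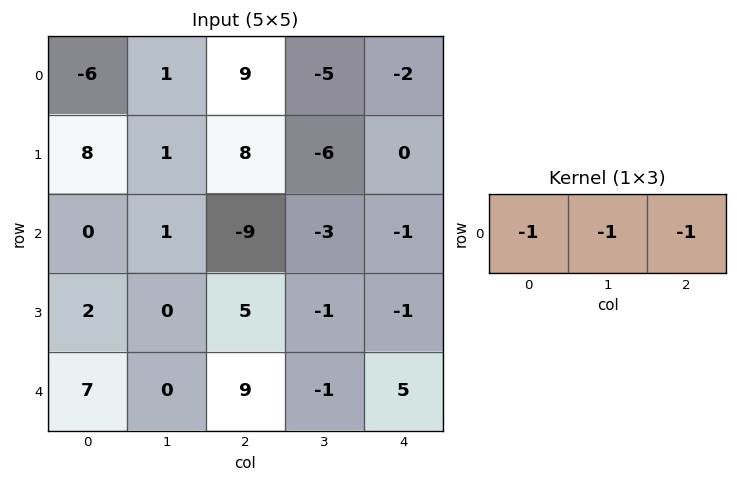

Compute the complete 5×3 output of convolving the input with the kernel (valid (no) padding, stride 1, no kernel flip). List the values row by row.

-4 -5 -2
-17 -3 -2
8 11 13
-7 -4 -3
-16 -8 -13

Output[0,0]: The receptive field on the input at this output position is [-6 1 9]. Elementwise product with the kernel and sum: -6·-1 + 1·-1 + 9·-1.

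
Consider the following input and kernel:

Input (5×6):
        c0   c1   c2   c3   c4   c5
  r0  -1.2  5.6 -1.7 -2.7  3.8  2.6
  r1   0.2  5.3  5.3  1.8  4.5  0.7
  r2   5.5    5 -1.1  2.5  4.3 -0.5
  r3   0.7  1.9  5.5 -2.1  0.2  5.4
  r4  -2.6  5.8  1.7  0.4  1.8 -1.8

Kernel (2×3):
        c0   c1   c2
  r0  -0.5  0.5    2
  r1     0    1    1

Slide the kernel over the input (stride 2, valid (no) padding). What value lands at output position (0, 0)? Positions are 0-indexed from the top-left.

10.6

The receptive field on the input at this output position is [-1.2 5.6 -1.7 / 0.2 5.3 5.3]. Elementwise product with the kernel and sum: -1.2·-0.5 + 5.6·0.5 + -1.7·2 + 5.3·1 + 5.3·1.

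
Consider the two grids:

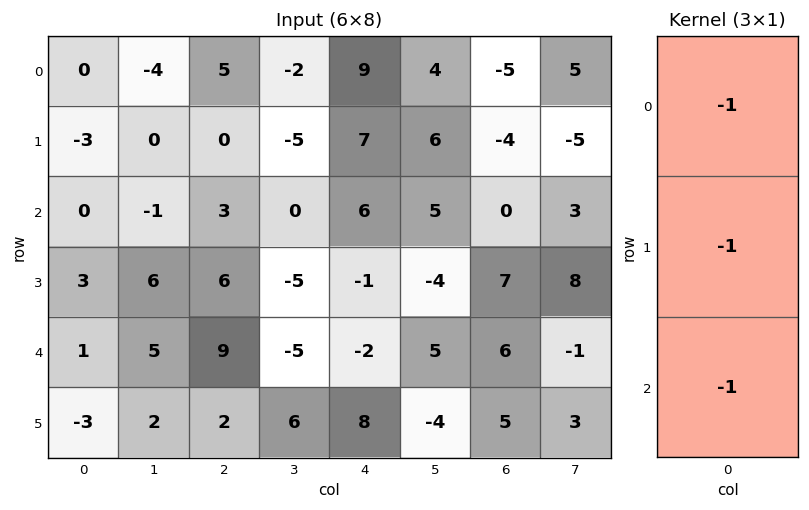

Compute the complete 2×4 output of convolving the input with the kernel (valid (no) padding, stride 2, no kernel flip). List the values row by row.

3 -8 -22 9
-4 -18 -3 -13

Output[0,0]: The receptive field on the input at this output position is [0 / -3 / 0]. Elementwise product with the kernel and sum: 0·-1 + -3·-1 + 0·-1.
Output[0,1]: The receptive field on the input at this output position is [5 / 0 / 3]. Elementwise product with the kernel and sum: 5·-1 + 0·-1 + 3·-1.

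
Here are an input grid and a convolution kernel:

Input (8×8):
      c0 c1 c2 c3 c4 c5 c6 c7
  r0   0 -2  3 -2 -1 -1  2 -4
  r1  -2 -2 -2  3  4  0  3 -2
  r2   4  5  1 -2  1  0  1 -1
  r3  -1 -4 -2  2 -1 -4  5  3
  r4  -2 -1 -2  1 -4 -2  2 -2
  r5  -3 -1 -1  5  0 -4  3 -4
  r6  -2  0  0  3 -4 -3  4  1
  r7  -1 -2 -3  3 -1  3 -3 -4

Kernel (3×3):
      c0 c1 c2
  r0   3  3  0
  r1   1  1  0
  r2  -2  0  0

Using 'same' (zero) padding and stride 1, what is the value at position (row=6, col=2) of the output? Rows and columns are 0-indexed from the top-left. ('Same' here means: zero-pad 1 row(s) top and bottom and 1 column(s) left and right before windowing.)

-2

The receptive field on the zero-padded input at this output position is [-1 -1 5 / 0 0 3 / -2 -3 3]. Elementwise product with the kernel and sum: -1·3 + -1·3 + 0·1 + 0·1 + -2·-2.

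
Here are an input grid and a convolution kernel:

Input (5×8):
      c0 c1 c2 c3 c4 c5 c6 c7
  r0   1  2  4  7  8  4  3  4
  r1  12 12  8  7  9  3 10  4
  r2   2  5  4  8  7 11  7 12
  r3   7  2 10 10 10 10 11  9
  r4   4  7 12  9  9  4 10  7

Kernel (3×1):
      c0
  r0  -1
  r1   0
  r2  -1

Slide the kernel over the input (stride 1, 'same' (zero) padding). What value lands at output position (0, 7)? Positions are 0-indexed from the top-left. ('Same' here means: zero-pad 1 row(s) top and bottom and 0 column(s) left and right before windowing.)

The receptive field on the zero-padded input at this output position is [0 / 4 / 4]. Elementwise product with the kernel and sum: 0·-1 + 4·-1.

-4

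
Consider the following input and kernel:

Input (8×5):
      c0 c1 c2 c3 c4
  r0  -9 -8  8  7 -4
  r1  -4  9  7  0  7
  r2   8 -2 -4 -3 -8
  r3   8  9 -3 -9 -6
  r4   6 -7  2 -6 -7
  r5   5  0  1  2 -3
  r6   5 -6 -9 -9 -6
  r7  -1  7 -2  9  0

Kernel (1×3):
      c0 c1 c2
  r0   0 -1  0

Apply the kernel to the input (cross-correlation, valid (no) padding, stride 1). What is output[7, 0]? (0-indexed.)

The receptive field on the input at this output position is [-1 7 -2]. Elementwise product with the kernel and sum: 7·-1.

-7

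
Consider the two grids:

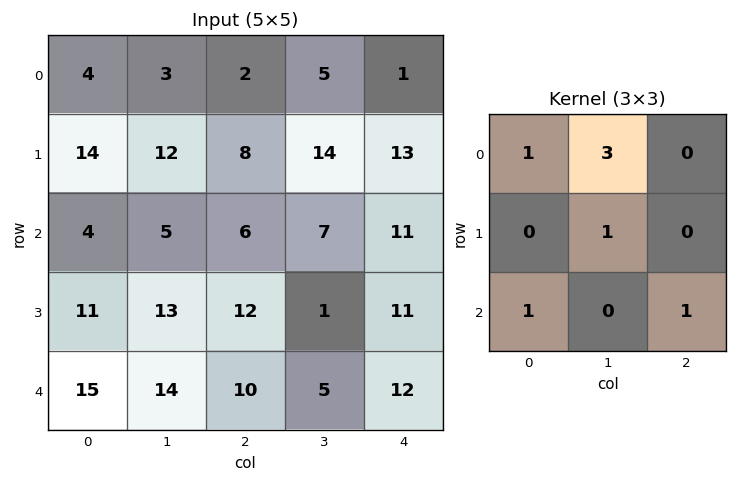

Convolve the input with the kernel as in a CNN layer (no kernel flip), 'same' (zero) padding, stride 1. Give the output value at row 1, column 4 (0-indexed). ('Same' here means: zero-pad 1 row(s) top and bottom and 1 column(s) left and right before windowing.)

The receptive field on the zero-padded input at this output position is [5 1 0 / 14 13 0 / 7 11 0]. Elementwise product with the kernel and sum: 5·1 + 1·3 + 13·1 + 7·1 + 0·1.

28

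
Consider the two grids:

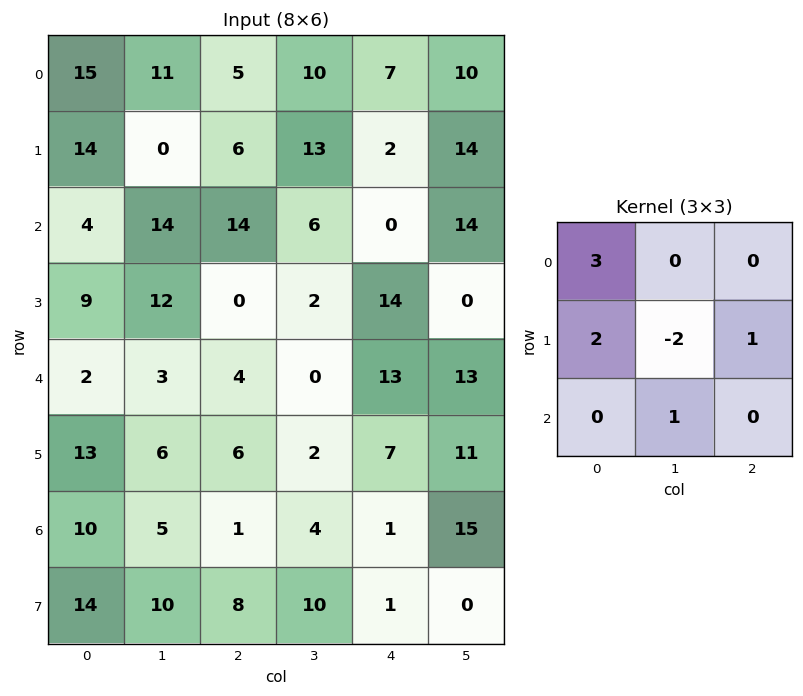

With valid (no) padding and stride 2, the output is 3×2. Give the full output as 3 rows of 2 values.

Output[0,0]: The receptive field on the input at this output position is [15 11 5 / 14 0 6 / 4 14 14]. Elementwise product with the kernel and sum: 15·3 + 14·2 + 0·-2 + 6·1 + 14·1.
Output[0,1]: The receptive field on the input at this output position is [5 10 7 / 6 13 2 / 14 6 0]. Elementwise product with the kernel and sum: 5·3 + 6·2 + 13·-2 + 2·1 + 6·1.

93 9
9 52
31 31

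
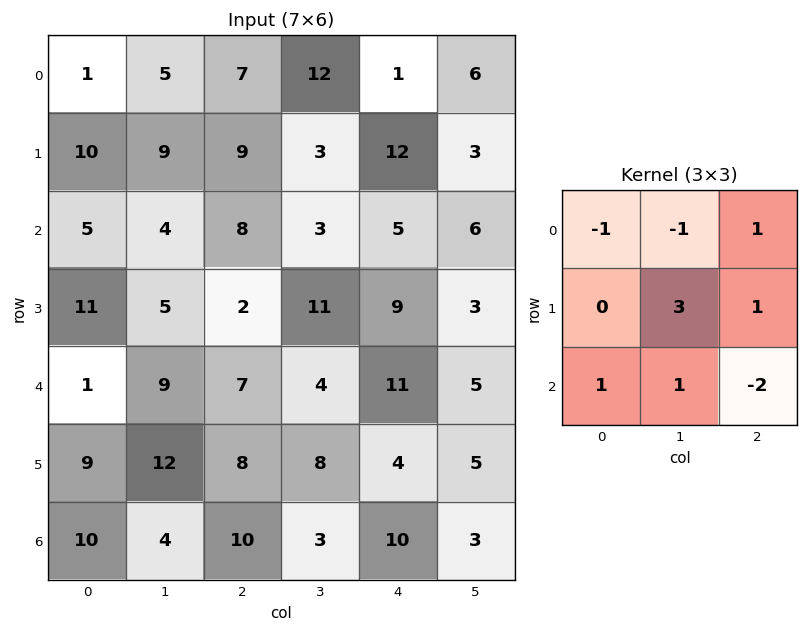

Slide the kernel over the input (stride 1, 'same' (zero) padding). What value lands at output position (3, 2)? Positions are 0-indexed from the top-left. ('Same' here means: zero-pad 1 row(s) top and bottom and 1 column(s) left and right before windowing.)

16

The receptive field on the zero-padded input at this output position is [4 8 3 / 5 2 11 / 9 7 4]. Elementwise product with the kernel and sum: 4·-1 + 8·-1 + 3·1 + 2·3 + 11·1 + 9·1 + 7·1 + 4·-2.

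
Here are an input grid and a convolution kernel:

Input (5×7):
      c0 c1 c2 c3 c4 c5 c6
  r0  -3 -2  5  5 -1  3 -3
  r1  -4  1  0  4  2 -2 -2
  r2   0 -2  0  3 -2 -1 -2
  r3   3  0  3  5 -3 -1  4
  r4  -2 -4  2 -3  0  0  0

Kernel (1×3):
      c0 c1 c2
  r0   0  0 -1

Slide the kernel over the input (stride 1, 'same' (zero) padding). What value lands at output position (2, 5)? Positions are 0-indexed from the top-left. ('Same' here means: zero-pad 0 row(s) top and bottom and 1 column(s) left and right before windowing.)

2

The receptive field on the zero-padded input at this output position is [-2 -1 -2]. Elementwise product with the kernel and sum: -2·-1.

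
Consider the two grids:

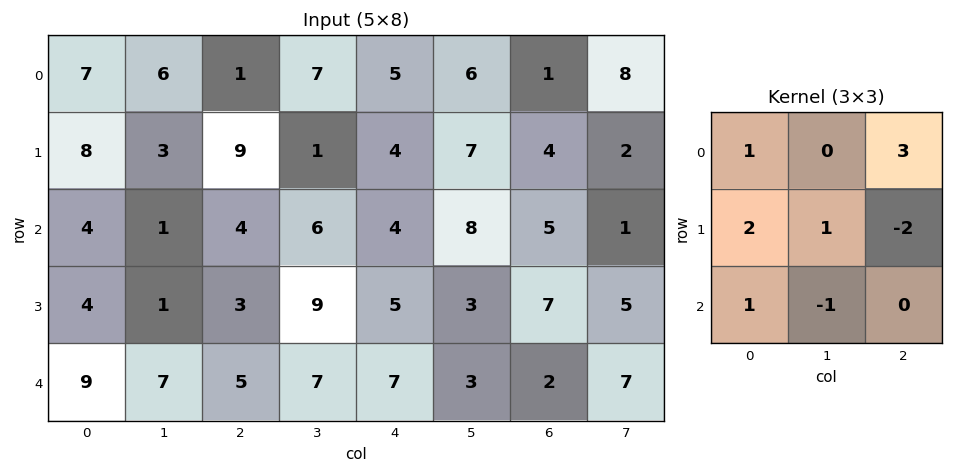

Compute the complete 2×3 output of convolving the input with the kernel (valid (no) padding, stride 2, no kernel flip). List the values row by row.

Output[0,0]: The receptive field on the input at this output position is [7 6 1 / 8 3 9 / 4 1 4]. Elementwise product with the kernel and sum: 7·1 + 1·3 + 8·2 + 3·1 + 9·-2 + 4·1 + 1·-1.

14 25 11
21 19 22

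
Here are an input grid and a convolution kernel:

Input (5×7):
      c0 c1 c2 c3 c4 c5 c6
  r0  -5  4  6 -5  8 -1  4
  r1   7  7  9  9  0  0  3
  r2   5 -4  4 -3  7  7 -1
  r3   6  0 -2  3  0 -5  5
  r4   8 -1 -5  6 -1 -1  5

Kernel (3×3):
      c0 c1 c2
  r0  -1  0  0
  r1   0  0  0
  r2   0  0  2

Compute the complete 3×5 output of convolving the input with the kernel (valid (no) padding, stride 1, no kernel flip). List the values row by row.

13 -10 8 19 -10
-11 -1 -9 -19 10
-15 16 -6 1 3

Output[0,0]: The receptive field on the input at this output position is [-5 4 6 / 7 7 9 / 5 -4 4]. Elementwise product with the kernel and sum: -5·-1 + 4·2.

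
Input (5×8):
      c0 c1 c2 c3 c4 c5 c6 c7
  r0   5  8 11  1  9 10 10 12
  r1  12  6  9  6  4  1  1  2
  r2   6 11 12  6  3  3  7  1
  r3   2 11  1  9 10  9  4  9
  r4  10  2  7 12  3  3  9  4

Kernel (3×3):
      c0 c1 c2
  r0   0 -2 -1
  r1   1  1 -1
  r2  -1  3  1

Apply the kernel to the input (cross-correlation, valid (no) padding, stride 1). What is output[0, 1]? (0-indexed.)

The receptive field on the input at this output position is [8 11 1 / 6 9 6 / 11 12 6]. Elementwise product with the kernel and sum: 11·-2 + 1·-1 + 6·1 + 9·1 + 6·-1 + 11·-1 + 12·3 + 6·1.

17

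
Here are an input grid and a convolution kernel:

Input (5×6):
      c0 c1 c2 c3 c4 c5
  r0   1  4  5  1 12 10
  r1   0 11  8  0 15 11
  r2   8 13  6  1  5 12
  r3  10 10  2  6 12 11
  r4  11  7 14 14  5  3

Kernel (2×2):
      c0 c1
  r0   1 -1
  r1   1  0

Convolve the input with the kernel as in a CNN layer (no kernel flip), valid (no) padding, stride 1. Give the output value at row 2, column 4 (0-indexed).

The receptive field on the input at this output position is [5 12 / 12 11]. Elementwise product with the kernel and sum: 5·1 + 12·-1 + 12·1.

5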